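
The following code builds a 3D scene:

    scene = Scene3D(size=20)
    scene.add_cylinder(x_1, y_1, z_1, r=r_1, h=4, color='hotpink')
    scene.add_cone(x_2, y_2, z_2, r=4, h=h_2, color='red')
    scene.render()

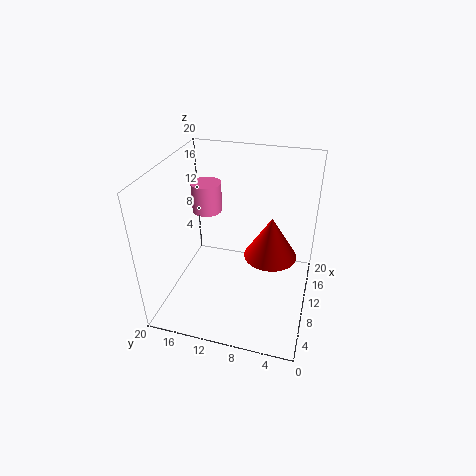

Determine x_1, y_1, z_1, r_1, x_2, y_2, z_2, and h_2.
x_1 = 10.5
y_1 = 14.5
z_1 = 13.5
r_1 = 2
x_2 = 14
y_2 = 6
z_2 = 5
h_2 = 6.5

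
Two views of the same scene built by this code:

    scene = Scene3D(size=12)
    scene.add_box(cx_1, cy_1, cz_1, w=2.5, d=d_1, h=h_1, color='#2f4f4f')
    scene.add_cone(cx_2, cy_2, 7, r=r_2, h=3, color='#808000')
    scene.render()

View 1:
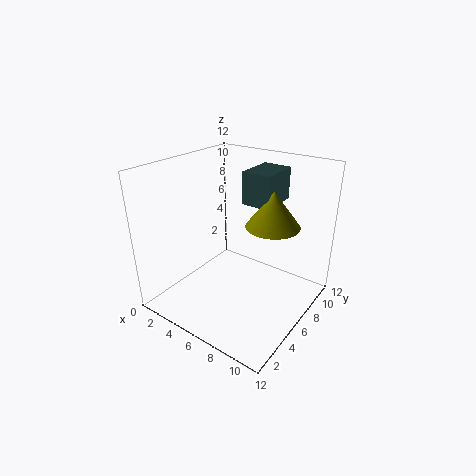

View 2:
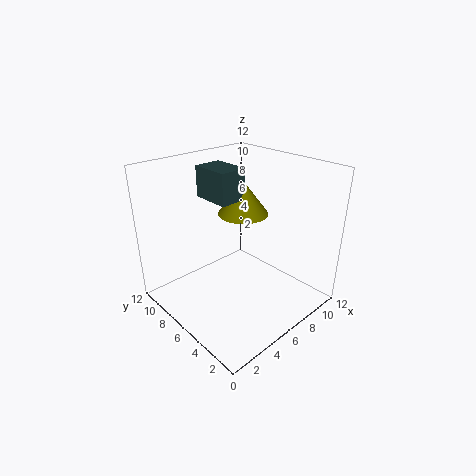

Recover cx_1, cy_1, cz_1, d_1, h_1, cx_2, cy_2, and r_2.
cx_1 = 5.5; cy_1 = 7.25; cz_1 = 8.5; d_1 = 3.5; h_1 = 2.75; cx_2 = 8.25; cy_2 = 7.75; r_2 = 2.25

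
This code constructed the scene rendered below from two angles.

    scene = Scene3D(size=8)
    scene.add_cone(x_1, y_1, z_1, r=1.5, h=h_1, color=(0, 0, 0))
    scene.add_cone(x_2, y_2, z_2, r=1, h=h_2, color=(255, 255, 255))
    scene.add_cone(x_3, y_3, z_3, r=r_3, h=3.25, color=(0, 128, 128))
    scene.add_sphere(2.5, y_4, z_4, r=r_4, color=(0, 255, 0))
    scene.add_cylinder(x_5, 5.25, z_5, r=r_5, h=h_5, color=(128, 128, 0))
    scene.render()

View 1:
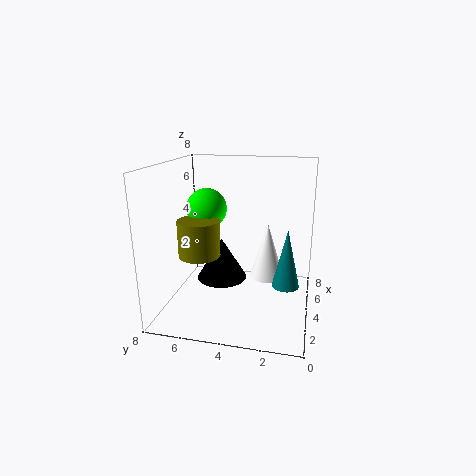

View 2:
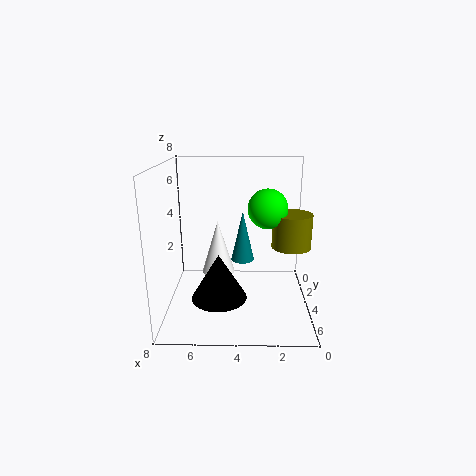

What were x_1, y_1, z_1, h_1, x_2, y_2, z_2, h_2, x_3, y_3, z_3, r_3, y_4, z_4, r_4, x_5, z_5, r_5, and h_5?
x_1 = 5, y_1 = 5.25, z_1 = 1, h_1 = 2.5, x_2 = 5.25, y_2 = 2.5, z_2 = 1.25, h_2 = 3.25, x_3 = 3.75, y_3 = 1.25, z_3 = 1.5, r_3 = 0.75, y_4 = 5.25, z_4 = 6, r_4 = 1, x_5 = 1.25, z_5 = 4, r_5 = 1, h_5 = 1.75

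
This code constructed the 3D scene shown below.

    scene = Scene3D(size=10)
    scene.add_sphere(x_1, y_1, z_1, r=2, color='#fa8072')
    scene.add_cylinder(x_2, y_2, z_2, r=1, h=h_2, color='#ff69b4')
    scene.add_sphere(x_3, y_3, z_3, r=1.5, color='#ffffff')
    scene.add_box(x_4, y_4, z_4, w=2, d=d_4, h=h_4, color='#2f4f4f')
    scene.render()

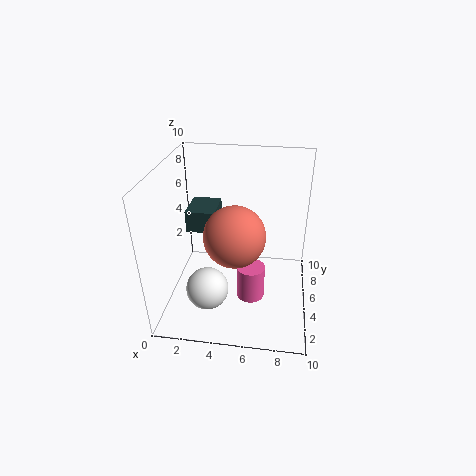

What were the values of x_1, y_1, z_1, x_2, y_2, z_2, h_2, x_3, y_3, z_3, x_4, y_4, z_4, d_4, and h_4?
x_1 = 5; y_1 = 3.5; z_1 = 6; x_2 = 6; y_2 = 4.5; z_2 = 0.5; h_2 = 2.5; x_3 = 3; y_3 = 3.5; z_3 = 1.5; x_4 = 1.5; y_4 = 4.5; z_4 = 5.5; d_4 = 2.5; h_4 = 1.5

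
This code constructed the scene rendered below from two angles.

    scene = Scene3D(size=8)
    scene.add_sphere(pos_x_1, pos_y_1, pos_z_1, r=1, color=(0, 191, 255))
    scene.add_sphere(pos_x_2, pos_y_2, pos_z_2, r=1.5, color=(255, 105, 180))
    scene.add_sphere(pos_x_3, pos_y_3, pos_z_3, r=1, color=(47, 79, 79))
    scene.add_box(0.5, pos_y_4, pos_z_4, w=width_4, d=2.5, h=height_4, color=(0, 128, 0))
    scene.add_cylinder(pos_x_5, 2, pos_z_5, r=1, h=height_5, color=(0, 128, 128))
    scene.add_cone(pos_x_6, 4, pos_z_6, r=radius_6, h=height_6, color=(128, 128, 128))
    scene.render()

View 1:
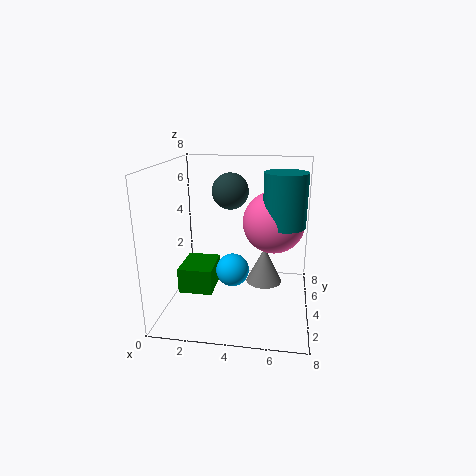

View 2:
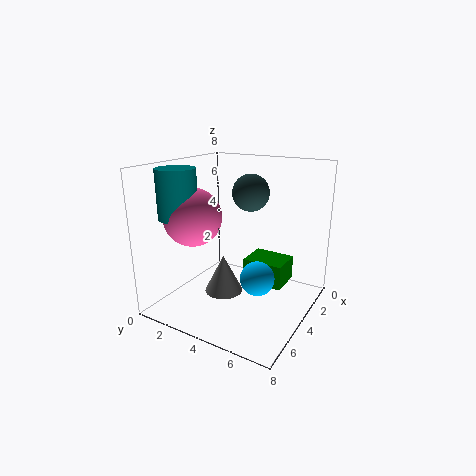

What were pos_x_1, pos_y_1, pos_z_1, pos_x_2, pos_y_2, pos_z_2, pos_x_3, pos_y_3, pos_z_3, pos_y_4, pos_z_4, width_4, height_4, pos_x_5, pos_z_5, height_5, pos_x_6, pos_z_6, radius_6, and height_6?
pos_x_1 = 3.5, pos_y_1 = 5, pos_z_1 = 1.5, pos_x_2 = 6, pos_y_2 = 2.5, pos_z_2 = 5.5, pos_x_3 = 3.5, pos_y_3 = 4.5, pos_z_3 = 6.5, pos_y_4 = 3.5, pos_z_4 = 0.5, width_4 = 2, height_4 = 1.5, pos_x_5 = 6.5, pos_z_5 = 5.5, height_5 = 2.5, pos_x_6 = 5.5, pos_z_6 = 1.5, radius_6 = 1, height_6 = 2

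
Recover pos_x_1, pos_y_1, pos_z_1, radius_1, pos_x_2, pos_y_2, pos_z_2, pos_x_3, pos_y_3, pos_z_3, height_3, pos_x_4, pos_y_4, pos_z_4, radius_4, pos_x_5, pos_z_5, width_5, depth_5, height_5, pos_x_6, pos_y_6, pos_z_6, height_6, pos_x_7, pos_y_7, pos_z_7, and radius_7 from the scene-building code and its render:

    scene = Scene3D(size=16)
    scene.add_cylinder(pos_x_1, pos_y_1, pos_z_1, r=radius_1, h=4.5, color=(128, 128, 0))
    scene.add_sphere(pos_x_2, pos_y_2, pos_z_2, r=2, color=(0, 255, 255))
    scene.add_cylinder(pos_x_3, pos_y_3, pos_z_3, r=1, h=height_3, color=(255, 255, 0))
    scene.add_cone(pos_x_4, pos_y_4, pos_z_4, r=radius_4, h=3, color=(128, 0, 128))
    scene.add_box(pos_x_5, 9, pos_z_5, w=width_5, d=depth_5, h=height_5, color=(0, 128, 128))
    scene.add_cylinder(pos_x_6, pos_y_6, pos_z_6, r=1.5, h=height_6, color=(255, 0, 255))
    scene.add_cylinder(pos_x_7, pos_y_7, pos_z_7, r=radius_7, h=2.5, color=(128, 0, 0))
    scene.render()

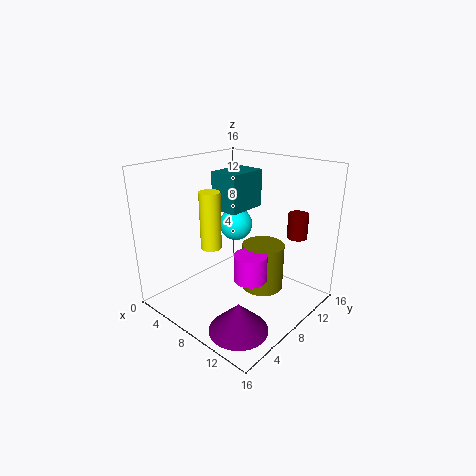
pos_x_1 = 13; pos_y_1 = 6; pos_z_1 = 5; radius_1 = 2; pos_x_2 = 5; pos_y_2 = 11; pos_z_2 = 8; pos_x_3 = 9; pos_y_3 = 3; pos_z_3 = 9; height_3 = 5.5; pos_x_4 = 12.5; pos_y_4 = 3; pos_z_4 = 1; radius_4 = 3; pos_x_5 = 3; pos_z_5 = 10; width_5 = 3.5; depth_5 = 5; height_5 = 4.5; pos_x_6 = 13.5; pos_y_6 = 3.5; pos_z_6 = 7; height_6 = 2.5; pos_x_7 = 14.5; pos_y_7 = 9.5; pos_z_7 = 9.5; radius_7 = 1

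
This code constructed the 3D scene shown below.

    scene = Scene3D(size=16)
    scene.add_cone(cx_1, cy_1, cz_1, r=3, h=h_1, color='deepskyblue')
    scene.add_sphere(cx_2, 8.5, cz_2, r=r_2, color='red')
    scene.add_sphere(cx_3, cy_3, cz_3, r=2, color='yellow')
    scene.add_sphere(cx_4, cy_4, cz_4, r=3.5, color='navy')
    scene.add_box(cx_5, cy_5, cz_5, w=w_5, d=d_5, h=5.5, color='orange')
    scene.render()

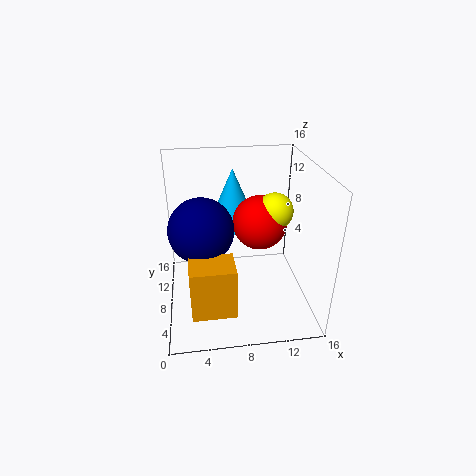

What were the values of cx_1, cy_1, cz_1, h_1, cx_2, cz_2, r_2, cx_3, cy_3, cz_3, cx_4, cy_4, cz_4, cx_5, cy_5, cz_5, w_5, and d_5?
cx_1 = 8
cy_1 = 12.5
cz_1 = 7.5
h_1 = 7
cx_2 = 10.5
cz_2 = 9.5
r_2 = 3
cx_3 = 12
cy_3 = 8
cz_3 = 11
cx_4 = 4
cy_4 = 7.5
cz_4 = 9.5
cx_5 = 2.5
cy_5 = 1.5
cz_5 = 2.5
w_5 = 4.5
d_5 = 3.5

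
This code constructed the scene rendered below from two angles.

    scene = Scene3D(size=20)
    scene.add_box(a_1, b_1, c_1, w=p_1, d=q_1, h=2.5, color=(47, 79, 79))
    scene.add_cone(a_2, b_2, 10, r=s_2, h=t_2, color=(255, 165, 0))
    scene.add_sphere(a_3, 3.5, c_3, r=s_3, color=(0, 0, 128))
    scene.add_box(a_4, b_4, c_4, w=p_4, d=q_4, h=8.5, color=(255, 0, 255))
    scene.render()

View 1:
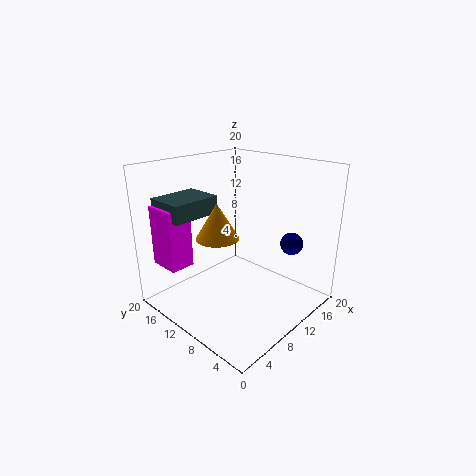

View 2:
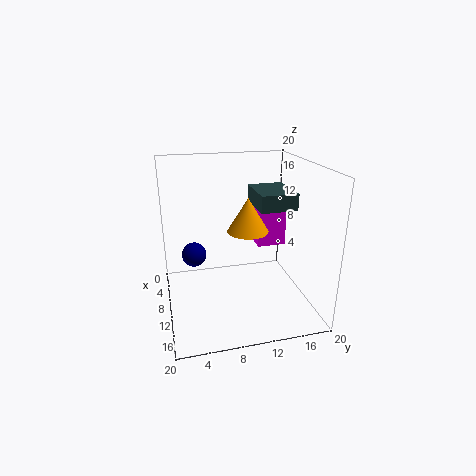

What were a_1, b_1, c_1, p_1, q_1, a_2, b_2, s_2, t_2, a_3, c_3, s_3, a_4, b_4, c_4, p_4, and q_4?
a_1 = 2.5
b_1 = 13.5
c_1 = 13
p_1 = 7
q_1 = 5.5
a_2 = 8
b_2 = 12
s_2 = 3
t_2 = 5
a_3 = 13.5
c_3 = 10
s_3 = 1.5
a_4 = 2
b_4 = 14.5
c_4 = 6
p_4 = 3.5
q_4 = 4.5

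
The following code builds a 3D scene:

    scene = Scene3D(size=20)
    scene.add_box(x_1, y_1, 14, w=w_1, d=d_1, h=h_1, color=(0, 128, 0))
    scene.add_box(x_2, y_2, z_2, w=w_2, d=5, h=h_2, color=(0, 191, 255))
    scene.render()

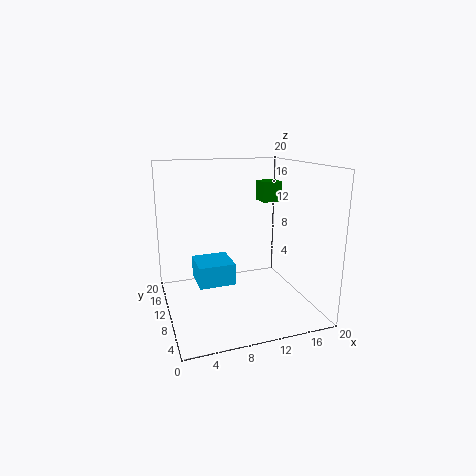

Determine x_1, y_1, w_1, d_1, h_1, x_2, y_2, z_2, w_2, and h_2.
x_1 = 15, y_1 = 13, w_1 = 3, d_1 = 3, h_1 = 3, x_2 = 4, y_2 = 8, z_2 = 4, w_2 = 5, h_2 = 3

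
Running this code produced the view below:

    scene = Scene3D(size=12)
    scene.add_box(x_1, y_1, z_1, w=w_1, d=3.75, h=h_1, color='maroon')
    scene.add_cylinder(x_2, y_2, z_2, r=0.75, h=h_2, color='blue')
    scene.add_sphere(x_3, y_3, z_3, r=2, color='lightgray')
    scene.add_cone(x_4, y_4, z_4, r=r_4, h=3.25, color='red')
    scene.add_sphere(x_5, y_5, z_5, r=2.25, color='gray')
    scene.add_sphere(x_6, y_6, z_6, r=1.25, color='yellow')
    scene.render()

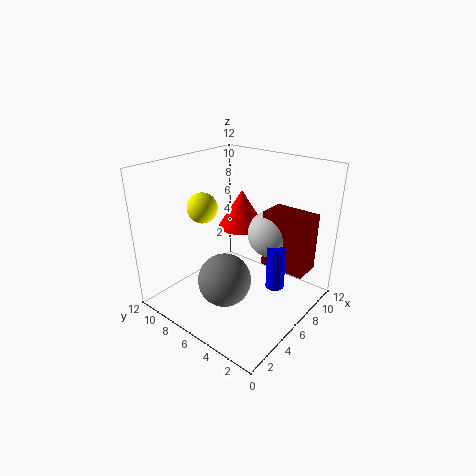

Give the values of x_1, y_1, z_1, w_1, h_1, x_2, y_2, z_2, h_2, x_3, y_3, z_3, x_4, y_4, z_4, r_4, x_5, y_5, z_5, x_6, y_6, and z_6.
x_1 = 7; y_1 = 0.5; z_1 = 3.75; w_1 = 2.25; h_1 = 4.75; x_2 = 6.5; y_2 = 2.5; z_2 = 2.5; h_2 = 3.5; x_3 = 8; y_3 = 4; z_3 = 6.25; x_4 = 7.75; y_4 = 7; z_4 = 6.25; r_4 = 2; x_5 = 4.5; y_5 = 6.25; z_5 = 2.5; x_6 = 4.5; y_6 = 8.5; z_6 = 8.5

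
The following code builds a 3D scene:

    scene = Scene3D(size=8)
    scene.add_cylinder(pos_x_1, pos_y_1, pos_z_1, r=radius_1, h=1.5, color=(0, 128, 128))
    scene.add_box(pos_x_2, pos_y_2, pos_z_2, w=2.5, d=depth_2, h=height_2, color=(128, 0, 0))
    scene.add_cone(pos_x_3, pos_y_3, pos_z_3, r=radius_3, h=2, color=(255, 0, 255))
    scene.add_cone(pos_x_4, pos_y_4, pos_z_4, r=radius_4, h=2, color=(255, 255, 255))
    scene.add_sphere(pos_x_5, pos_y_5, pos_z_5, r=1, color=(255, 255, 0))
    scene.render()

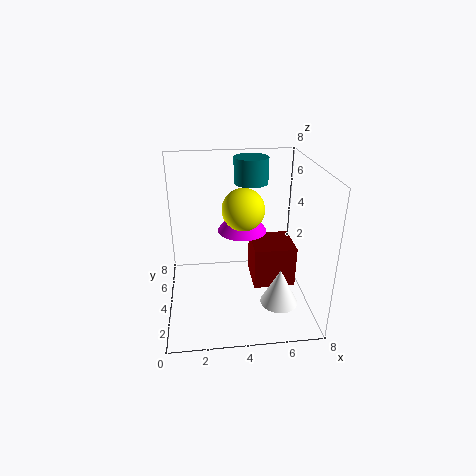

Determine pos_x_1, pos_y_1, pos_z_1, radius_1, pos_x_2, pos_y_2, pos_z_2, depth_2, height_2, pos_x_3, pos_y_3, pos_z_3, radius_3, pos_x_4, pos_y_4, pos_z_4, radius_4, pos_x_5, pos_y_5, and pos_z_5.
pos_x_1 = 5, pos_y_1 = 6, pos_z_1 = 6.5, radius_1 = 1, pos_x_2 = 5, pos_y_2 = 4, pos_z_2 = 0.5, depth_2 = 2.5, height_2 = 2.5, pos_x_3 = 4.5, pos_y_3 = 6, pos_z_3 = 3.5, radius_3 = 1.5, pos_x_4 = 6, pos_y_4 = 2, pos_z_4 = 1, radius_4 = 1, pos_x_5 = 4, pos_y_5 = 2, pos_z_5 = 6.5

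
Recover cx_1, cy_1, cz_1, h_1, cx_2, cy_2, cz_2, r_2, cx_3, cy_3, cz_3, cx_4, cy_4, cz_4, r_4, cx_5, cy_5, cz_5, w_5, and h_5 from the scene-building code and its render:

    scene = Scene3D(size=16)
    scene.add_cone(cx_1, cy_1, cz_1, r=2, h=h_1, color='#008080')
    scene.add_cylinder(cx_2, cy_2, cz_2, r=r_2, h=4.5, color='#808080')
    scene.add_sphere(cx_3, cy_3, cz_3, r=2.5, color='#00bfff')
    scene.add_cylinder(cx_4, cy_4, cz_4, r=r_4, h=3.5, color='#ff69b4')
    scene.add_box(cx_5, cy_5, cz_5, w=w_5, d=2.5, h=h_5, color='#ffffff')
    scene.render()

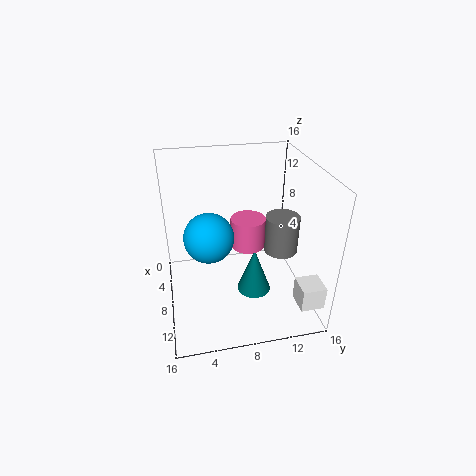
cx_1 = 8; cy_1 = 10; cz_1 = 0.5; h_1 = 5.5; cx_2 = 7; cy_2 = 13.5; cz_2 = 5; r_2 = 2; cx_3 = 10.5; cy_3 = 4.5; cz_3 = 10; cx_4 = 6.5; cy_4 = 9.5; cz_4 = 6; r_4 = 2; cx_5 = 13; cy_5 = 13; cz_5 = 3; w_5 = 2.5; h_5 = 2.5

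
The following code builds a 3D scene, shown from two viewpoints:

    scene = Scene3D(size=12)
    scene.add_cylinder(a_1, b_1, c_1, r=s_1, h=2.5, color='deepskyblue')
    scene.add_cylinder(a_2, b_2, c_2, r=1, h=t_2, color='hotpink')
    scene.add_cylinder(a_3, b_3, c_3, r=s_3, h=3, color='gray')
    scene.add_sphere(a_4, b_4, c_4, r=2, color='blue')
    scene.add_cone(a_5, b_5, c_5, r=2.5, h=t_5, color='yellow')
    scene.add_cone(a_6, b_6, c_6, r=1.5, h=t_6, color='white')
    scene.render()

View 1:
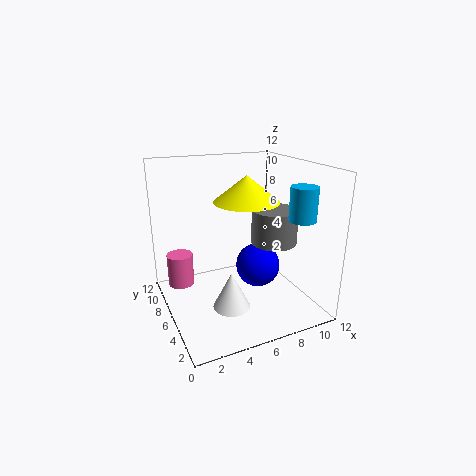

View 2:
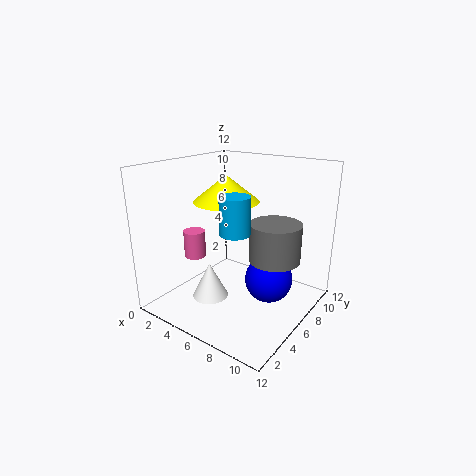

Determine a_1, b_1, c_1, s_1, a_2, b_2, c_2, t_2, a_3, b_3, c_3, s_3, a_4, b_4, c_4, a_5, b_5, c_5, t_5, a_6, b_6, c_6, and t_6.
a_1 = 9; b_1 = 1.5; c_1 = 8.5; s_1 = 1; a_2 = 1; b_2 = 6; c_2 = 3; t_2 = 2.5; a_3 = 9.5; b_3 = 6; c_3 = 5; s_3 = 2; a_4 = 8.5; b_4 = 7; c_4 = 2.5; a_5 = 6; b_5 = 4.5; c_5 = 9.5; t_5 = 2; a_6 = 4.5; b_6 = 4; c_6 = 1; t_6 = 3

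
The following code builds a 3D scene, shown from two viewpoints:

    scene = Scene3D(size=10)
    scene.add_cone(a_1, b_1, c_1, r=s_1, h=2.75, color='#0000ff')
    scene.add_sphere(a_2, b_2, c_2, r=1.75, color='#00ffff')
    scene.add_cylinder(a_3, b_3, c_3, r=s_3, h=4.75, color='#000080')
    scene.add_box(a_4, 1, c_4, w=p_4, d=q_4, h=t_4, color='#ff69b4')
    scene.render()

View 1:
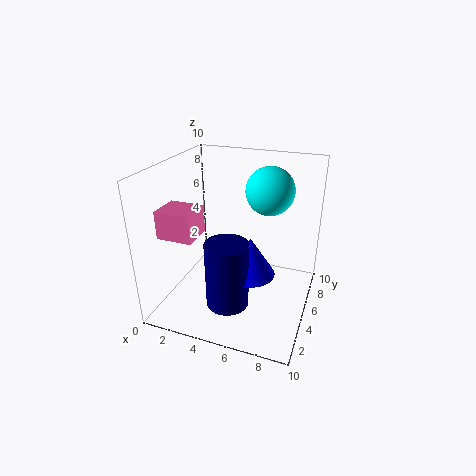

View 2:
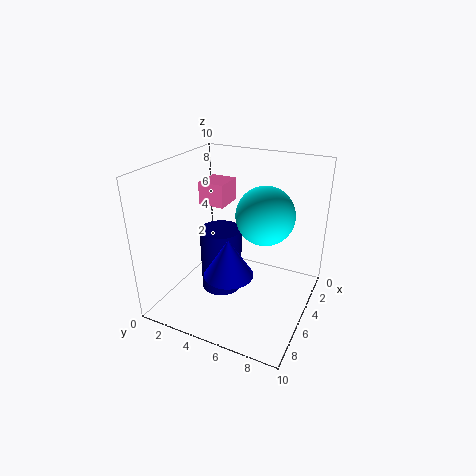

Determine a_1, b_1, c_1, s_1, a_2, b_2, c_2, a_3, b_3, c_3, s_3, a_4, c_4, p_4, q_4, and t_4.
a_1 = 6
b_1 = 4.75
c_1 = 2.5
s_1 = 1.75
a_2 = 6.5
b_2 = 7.5
c_2 = 7.75
a_3 = 4.75
b_3 = 3.5
c_3 = 0.5
s_3 = 1.5
a_4 = 1.25
c_4 = 6.25
p_4 = 2.25
q_4 = 2
t_4 = 1.75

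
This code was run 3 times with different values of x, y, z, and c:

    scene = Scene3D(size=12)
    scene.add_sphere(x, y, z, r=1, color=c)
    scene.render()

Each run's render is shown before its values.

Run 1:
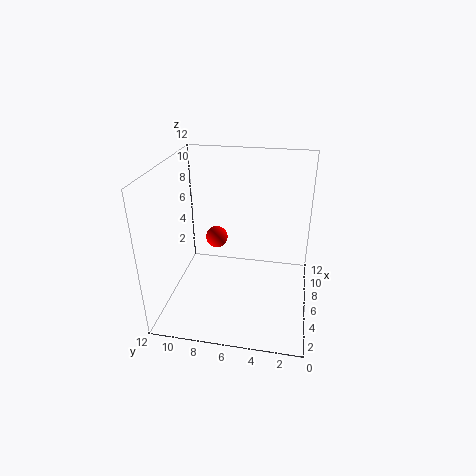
x = 8.5
y = 8.5
z = 4.5
c = 'red'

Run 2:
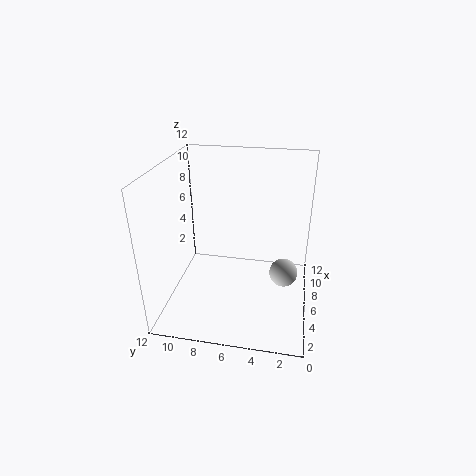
x = 2.5
y = 2
z = 5.5
c = 'lightgray'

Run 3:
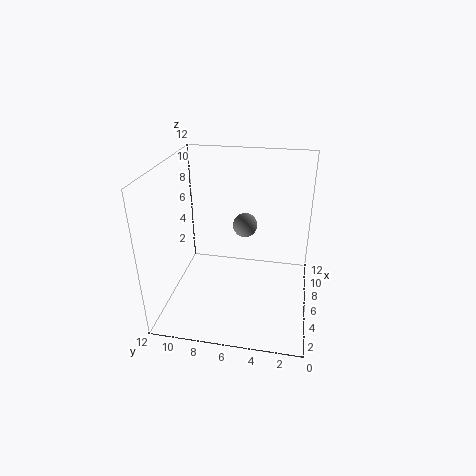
x = 6.5
y = 5.5
z = 7
c = 'gray'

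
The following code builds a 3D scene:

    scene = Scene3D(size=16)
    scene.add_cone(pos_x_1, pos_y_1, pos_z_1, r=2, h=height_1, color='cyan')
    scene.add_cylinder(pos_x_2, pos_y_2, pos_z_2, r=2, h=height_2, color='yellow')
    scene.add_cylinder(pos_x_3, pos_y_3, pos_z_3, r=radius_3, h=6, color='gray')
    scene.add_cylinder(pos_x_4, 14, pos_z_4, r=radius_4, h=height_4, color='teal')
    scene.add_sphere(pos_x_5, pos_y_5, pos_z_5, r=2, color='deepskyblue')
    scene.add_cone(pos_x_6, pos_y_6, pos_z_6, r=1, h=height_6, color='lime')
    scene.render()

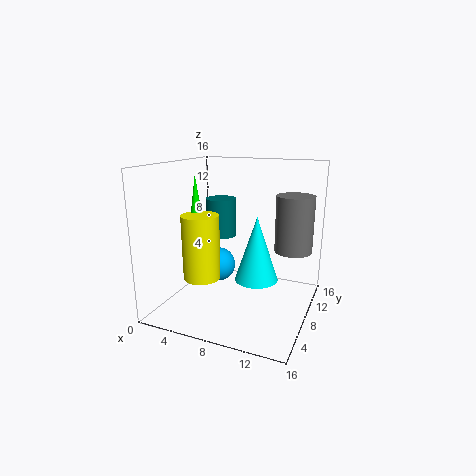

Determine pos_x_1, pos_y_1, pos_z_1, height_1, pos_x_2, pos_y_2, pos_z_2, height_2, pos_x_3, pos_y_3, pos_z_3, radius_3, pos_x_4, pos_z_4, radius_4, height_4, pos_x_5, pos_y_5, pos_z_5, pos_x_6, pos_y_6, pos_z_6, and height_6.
pos_x_1 = 12
pos_y_1 = 3
pos_z_1 = 6
height_1 = 6
pos_x_2 = 5
pos_y_2 = 5
pos_z_2 = 4
height_2 = 7
pos_x_3 = 14
pos_y_3 = 9
pos_z_3 = 7
radius_3 = 2
pos_x_4 = 3
pos_z_4 = 6
radius_4 = 2
height_4 = 5
pos_x_5 = 5
pos_y_5 = 9
pos_z_5 = 4
pos_x_6 = 4
pos_y_6 = 6
pos_z_6 = 8
height_6 = 7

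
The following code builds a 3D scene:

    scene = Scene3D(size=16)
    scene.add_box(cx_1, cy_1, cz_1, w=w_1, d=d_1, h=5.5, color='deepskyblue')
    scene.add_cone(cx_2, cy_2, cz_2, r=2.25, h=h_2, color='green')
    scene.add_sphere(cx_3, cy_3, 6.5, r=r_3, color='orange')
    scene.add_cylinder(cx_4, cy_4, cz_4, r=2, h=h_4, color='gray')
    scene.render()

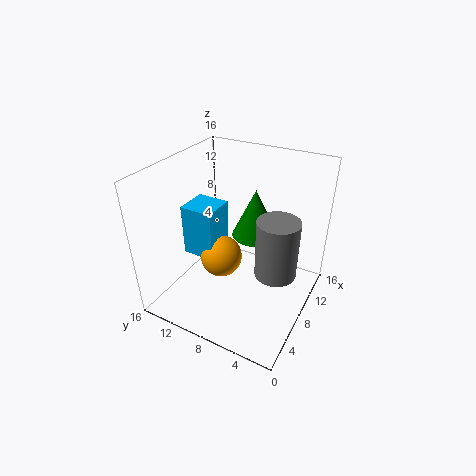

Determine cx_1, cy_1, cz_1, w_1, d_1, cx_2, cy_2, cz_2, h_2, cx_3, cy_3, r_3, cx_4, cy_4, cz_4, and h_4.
cx_1 = 4.5; cy_1 = 9.25; cz_1 = 6.75; w_1 = 3.5; d_1 = 3.5; cx_2 = 6.5; cy_2 = 5.25; cz_2 = 10.25; h_2 = 4.75; cx_3 = 6; cy_3 = 9; r_3 = 2.25; cx_4 = 5; cy_4 = 2.25; cz_4 = 7.5; h_4 = 5.75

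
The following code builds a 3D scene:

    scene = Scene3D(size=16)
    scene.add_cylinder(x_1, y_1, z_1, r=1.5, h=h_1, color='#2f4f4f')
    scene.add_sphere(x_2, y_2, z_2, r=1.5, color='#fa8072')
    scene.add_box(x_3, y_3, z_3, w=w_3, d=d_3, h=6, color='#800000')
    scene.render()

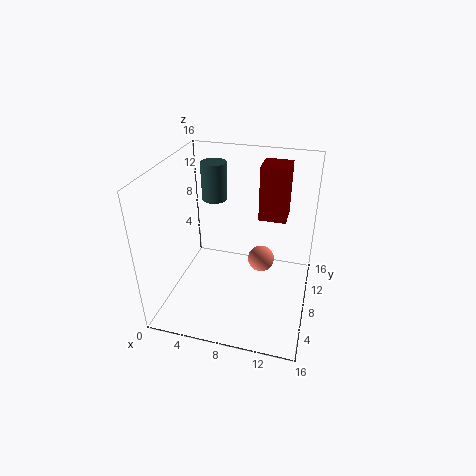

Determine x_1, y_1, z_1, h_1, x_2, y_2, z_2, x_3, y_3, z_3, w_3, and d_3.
x_1 = 4
y_1 = 12
z_1 = 10.5
h_1 = 4.5
x_2 = 10.5
y_2 = 9
z_2 = 5
x_3 = 10
y_3 = 9
z_3 = 10
w_3 = 3
d_3 = 3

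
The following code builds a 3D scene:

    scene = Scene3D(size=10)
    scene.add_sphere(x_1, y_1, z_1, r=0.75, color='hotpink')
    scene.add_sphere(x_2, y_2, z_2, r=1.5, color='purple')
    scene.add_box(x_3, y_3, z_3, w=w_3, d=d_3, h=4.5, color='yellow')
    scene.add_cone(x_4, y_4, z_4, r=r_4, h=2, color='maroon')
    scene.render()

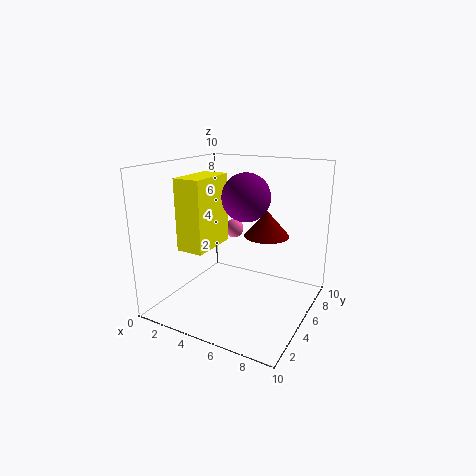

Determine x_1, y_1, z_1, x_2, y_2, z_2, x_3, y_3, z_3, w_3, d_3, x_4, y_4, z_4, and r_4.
x_1 = 3; y_1 = 8; z_1 = 4.5; x_2 = 6.25; y_2 = 3.75; z_2 = 8.25; x_3 = 2.75; y_3 = 1.25; z_3 = 5; w_3 = 1.75; d_3 = 3.25; x_4 = 5.75; y_4 = 8.25; z_4 = 4.25; r_4 = 1.75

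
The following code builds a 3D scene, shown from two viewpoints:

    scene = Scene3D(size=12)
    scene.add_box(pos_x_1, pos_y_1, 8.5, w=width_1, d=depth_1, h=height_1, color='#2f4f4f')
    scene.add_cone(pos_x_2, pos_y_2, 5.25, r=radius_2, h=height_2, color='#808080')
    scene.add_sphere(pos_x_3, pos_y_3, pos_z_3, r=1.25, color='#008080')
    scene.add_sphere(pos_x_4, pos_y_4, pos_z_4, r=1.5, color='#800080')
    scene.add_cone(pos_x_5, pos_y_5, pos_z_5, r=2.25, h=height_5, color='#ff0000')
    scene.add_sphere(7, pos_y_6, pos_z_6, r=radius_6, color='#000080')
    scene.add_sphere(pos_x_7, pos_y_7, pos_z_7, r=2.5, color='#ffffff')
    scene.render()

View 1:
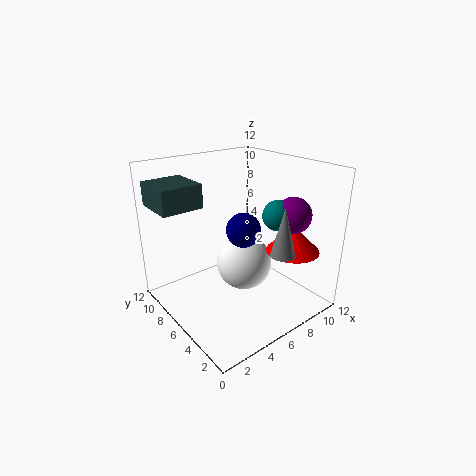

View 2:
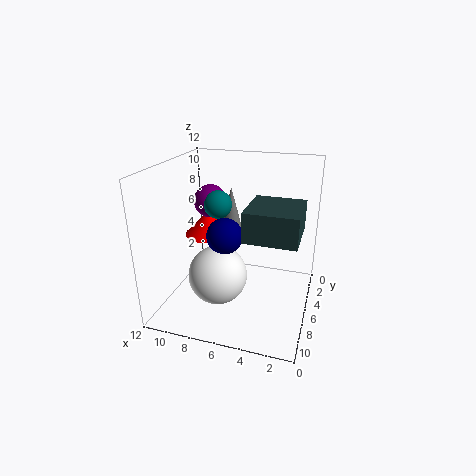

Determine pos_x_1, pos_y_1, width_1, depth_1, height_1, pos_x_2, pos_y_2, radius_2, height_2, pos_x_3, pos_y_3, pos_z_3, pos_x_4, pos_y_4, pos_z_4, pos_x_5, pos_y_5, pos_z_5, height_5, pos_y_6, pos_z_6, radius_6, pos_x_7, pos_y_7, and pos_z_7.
pos_x_1 = 0.5
pos_y_1 = 8
width_1 = 3.5
depth_1 = 3.75
height_1 = 2
pos_x_2 = 7.75
pos_y_2 = 2.5
radius_2 = 1
height_2 = 4
pos_x_3 = 8.5
pos_y_3 = 4
pos_z_3 = 8
pos_x_4 = 9.5
pos_y_4 = 3.25
pos_z_4 = 8
pos_x_5 = 9.75
pos_y_5 = 3.25
pos_z_5 = 4.75
height_5 = 2.25
pos_y_6 = 6.5
pos_z_6 = 6.25
radius_6 = 1.5
pos_x_7 = 7.5
pos_y_7 = 7
pos_z_7 = 2.75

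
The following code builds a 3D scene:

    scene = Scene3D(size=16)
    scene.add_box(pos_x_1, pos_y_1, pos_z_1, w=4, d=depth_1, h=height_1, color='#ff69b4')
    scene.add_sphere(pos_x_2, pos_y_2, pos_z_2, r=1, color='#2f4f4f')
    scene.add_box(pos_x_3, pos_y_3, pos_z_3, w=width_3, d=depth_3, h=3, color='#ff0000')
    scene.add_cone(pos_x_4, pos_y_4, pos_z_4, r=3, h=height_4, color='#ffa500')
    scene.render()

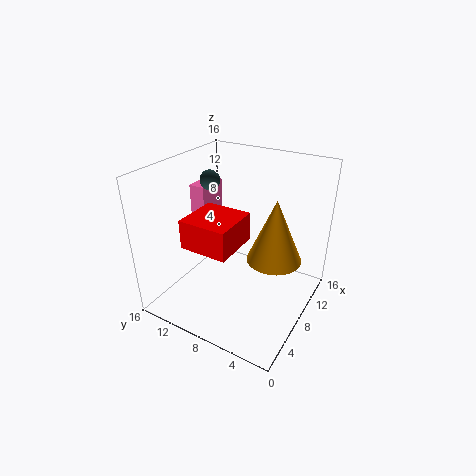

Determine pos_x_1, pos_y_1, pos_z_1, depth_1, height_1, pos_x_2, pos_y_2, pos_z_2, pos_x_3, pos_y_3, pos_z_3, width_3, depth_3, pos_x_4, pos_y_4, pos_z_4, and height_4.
pos_x_1 = 10; pos_y_1 = 14; pos_z_1 = 6; depth_1 = 2; height_1 = 6; pos_x_2 = 6; pos_y_2 = 10; pos_z_2 = 15; pos_x_3 = 2; pos_y_3 = 6; pos_z_3 = 9; width_3 = 5; depth_3 = 5; pos_x_4 = 9; pos_y_4 = 4; pos_z_4 = 6; height_4 = 7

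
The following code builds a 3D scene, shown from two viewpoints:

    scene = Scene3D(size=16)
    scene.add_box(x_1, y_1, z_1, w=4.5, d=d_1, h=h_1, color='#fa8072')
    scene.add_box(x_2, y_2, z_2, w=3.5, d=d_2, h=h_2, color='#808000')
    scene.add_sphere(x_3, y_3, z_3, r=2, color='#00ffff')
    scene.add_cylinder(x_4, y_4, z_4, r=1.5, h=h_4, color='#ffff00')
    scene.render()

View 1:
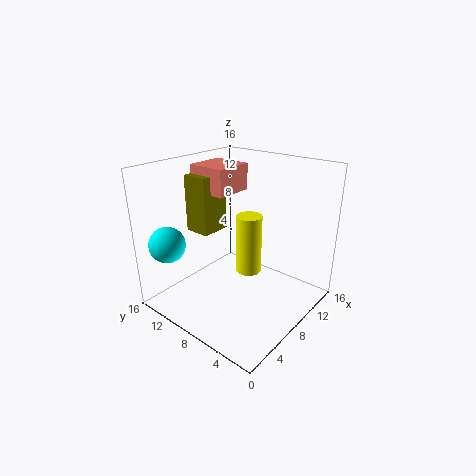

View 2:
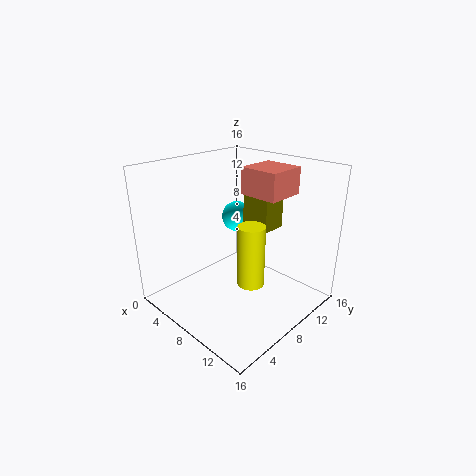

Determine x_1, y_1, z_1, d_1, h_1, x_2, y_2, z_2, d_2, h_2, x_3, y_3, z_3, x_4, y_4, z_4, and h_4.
x_1 = 7, y_1 = 9.5, z_1 = 12.5, d_1 = 4.5, h_1 = 3, x_2 = 6, y_2 = 11, z_2 = 8, d_2 = 3, h_2 = 6.5, x_3 = 2.5, y_3 = 13.5, z_3 = 7.5, x_4 = 10, y_4 = 8, z_4 = 3, h_4 = 7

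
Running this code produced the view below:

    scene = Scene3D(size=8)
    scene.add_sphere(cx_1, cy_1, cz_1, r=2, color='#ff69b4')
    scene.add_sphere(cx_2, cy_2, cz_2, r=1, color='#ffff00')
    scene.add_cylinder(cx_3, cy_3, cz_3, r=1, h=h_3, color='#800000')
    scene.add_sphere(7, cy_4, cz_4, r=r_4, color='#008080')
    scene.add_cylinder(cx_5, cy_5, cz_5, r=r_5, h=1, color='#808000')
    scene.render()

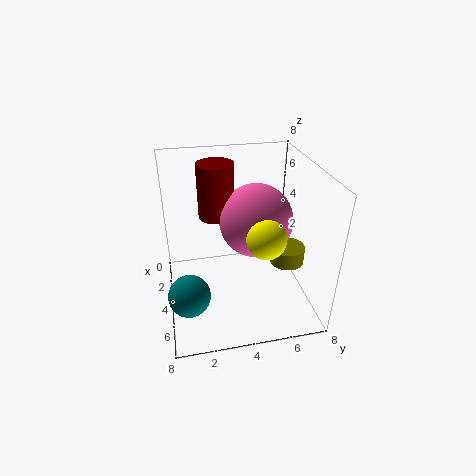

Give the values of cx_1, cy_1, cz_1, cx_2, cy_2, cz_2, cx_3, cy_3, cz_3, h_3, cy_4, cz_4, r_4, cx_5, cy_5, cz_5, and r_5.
cx_1 = 4; cy_1 = 5; cz_1 = 5; cx_2 = 6; cy_2 = 5; cz_2 = 5; cx_3 = 3; cy_3 = 3; cz_3 = 5; h_3 = 3; cy_4 = 1; cz_4 = 3; r_4 = 1; cx_5 = 4; cy_5 = 7; cz_5 = 2; r_5 = 1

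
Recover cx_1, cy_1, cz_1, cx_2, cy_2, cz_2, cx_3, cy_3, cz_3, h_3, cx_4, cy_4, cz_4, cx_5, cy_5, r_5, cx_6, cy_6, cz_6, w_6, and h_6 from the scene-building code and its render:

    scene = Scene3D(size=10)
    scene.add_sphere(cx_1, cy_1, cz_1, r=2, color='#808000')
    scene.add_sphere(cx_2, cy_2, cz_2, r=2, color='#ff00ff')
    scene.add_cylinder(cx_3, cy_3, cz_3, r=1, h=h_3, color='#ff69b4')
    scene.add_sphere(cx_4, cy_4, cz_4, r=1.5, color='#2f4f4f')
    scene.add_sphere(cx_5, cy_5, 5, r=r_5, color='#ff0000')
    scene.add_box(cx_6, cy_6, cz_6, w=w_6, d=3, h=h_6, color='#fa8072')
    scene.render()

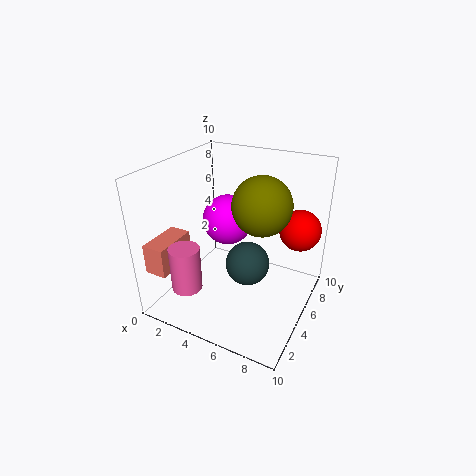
cx_1 = 6.5; cy_1 = 5.5; cz_1 = 7.5; cx_2 = 2.5; cy_2 = 8; cz_2 = 4.5; cx_3 = 3; cy_3 = 1.5; cz_3 = 2.5; h_3 = 3; cx_4 = 6; cy_4 = 4.5; cz_4 = 3.5; cx_5 = 8.5; cy_5 = 8; r_5 = 1.5; cx_6 = 0.5; cy_6 = 0.5; cz_6 = 3.5; w_6 = 1.5; h_6 = 2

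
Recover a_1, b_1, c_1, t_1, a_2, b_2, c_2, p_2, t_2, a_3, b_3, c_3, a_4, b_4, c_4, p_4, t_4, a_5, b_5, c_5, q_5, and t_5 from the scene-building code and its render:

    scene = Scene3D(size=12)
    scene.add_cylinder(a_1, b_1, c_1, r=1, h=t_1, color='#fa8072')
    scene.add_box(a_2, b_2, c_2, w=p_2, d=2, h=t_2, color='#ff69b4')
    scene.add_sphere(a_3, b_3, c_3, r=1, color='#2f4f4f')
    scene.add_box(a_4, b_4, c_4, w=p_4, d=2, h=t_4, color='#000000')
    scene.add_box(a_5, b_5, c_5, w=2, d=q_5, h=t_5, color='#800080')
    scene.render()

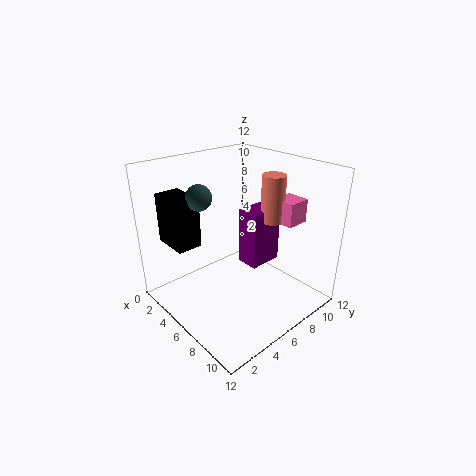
a_1 = 7; b_1 = 9; c_1 = 7; t_1 = 4; a_2 = 7; b_2 = 9; c_2 = 7; p_2 = 2; t_2 = 2; a_3 = 5; b_3 = 3; c_3 = 10; a_4 = 2; b_4 = 1; c_4 = 6; p_4 = 3; t_4 = 4; a_5 = 5; b_5 = 7; c_5 = 3; q_5 = 3; t_5 = 5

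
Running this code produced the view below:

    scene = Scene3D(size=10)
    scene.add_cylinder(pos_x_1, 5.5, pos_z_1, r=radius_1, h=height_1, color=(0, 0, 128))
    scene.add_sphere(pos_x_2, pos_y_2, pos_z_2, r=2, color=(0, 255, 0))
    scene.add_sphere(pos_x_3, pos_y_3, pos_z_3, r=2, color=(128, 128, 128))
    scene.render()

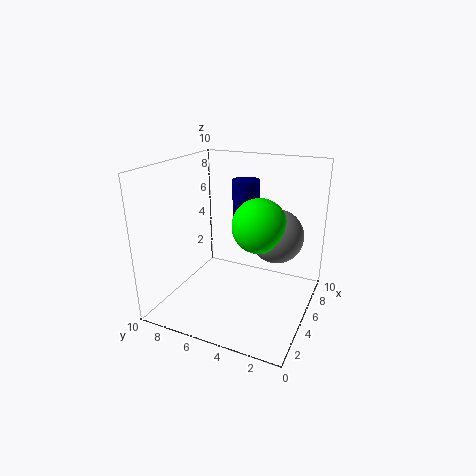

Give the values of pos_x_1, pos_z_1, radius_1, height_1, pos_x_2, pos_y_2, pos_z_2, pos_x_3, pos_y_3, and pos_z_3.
pos_x_1 = 7.5; pos_z_1 = 5; radius_1 = 1; height_1 = 3.5; pos_x_2 = 6.5; pos_y_2 = 4; pos_z_2 = 5.5; pos_x_3 = 7.5; pos_y_3 = 3; pos_z_3 = 4.5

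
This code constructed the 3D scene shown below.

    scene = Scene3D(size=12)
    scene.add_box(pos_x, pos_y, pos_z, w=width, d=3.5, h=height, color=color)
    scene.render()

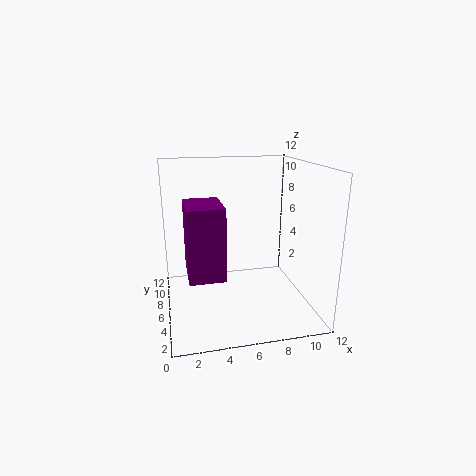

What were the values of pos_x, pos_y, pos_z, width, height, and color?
pos_x = 1.5
pos_y = 0.5
pos_z = 5
width = 2.5
height = 5
color = 'purple'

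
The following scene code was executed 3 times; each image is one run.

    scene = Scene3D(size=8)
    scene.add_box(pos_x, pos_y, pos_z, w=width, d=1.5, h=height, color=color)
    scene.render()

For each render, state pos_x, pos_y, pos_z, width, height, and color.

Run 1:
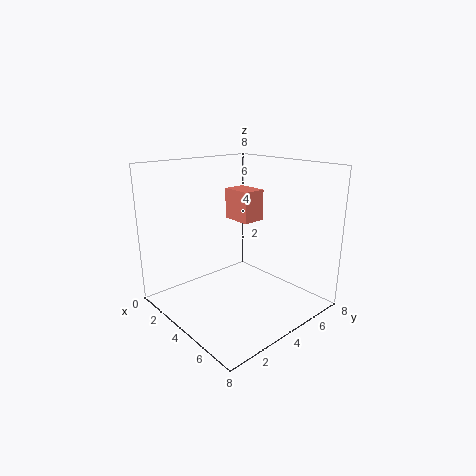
pos_x = 0.5, pos_y = 6, pos_z = 4, width = 2, height = 2, color = 'salmon'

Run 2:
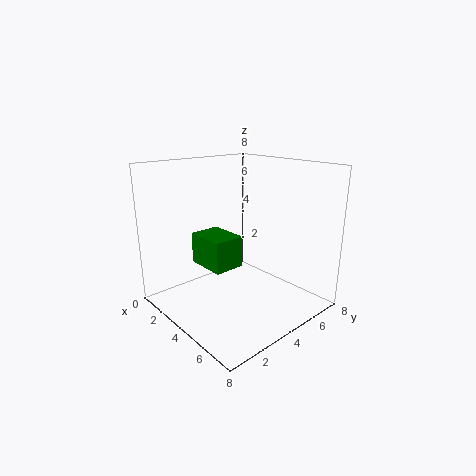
pos_x = 4, pos_y = 1, pos_z = 3.5, width = 2, height = 1.5, color = 'green'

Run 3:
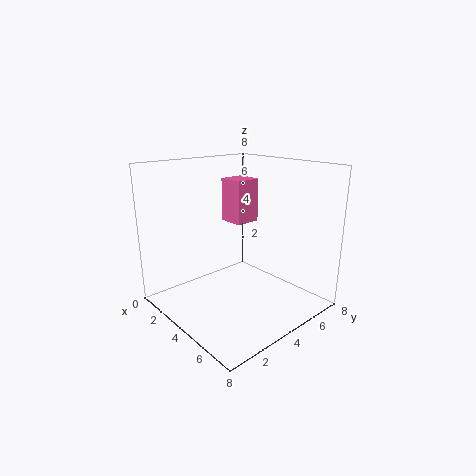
pos_x = 2, pos_y = 4.5, pos_z = 4.5, width = 1.5, height = 2.5, color = 'hotpink'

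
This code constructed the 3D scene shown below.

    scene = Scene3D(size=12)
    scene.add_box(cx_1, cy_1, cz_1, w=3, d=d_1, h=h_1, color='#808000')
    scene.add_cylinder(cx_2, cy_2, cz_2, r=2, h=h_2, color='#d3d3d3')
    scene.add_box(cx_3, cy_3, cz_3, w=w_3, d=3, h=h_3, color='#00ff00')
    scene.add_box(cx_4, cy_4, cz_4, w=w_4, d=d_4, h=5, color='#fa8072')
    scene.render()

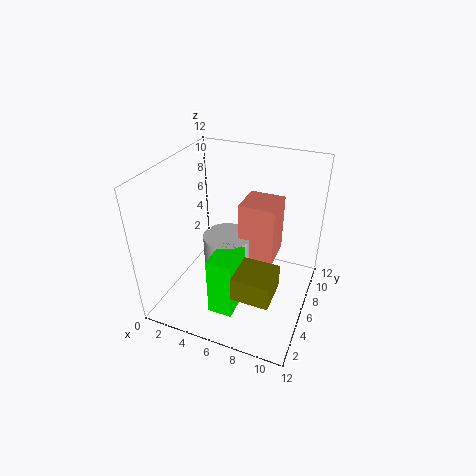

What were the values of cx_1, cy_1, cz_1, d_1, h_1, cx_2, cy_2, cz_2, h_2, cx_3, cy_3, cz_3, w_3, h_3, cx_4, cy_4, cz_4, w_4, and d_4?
cx_1 = 7; cy_1 = 2; cz_1 = 3; d_1 = 3; h_1 = 2; cx_2 = 5; cy_2 = 6; cz_2 = 3; h_2 = 3; cx_3 = 5; cy_3 = 2; cz_3 = 1; w_3 = 2; h_3 = 5; cx_4 = 6; cy_4 = 6; cz_4 = 4; w_4 = 3; d_4 = 3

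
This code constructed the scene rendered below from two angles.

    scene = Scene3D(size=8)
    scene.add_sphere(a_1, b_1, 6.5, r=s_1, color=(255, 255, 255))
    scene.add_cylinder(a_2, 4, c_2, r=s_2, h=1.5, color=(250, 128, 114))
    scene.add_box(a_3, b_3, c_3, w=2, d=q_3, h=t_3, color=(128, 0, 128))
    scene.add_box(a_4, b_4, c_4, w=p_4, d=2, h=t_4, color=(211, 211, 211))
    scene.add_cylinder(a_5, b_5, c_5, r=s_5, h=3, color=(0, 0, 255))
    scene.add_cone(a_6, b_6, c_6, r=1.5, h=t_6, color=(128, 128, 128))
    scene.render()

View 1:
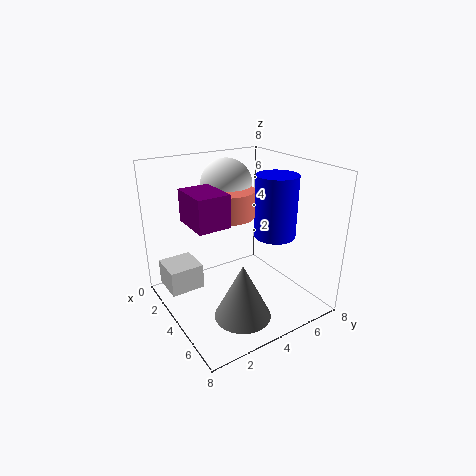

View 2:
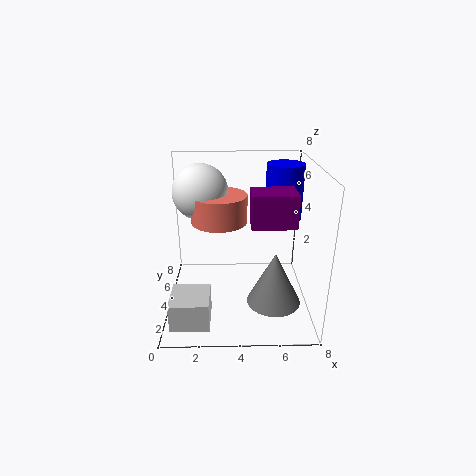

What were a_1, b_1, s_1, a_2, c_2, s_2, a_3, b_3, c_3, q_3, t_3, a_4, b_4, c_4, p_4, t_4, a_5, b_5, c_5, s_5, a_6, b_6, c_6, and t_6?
a_1 = 2, b_1 = 4.5, s_1 = 1.5, a_2 = 3, c_2 = 5, s_2 = 1.5, a_3 = 4.5, b_3 = 0.5, c_3 = 6, q_3 = 1.5, t_3 = 1.5, a_4 = 0.5, b_4 = 0.5, c_4 = 0.5, p_4 = 2, t_4 = 1.5, a_5 = 6.5, b_5 = 4.5, c_5 = 5, s_5 = 1, a_6 = 6, b_6 = 3, c_6 = 0.5, t_6 = 3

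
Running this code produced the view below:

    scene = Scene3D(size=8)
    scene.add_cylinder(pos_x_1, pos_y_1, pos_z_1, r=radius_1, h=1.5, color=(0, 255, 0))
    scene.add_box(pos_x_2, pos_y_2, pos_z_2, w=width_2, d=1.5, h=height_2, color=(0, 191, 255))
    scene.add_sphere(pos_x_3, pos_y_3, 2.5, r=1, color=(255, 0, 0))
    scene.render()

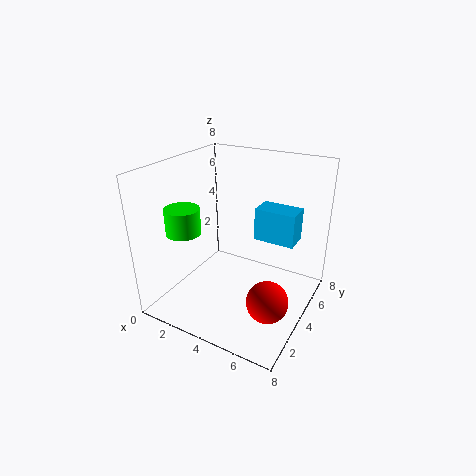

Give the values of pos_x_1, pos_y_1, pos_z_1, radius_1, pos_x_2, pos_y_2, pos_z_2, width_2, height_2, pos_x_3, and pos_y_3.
pos_x_1 = 1
pos_y_1 = 3
pos_z_1 = 4
radius_1 = 1
pos_x_2 = 4
pos_y_2 = 6
pos_z_2 = 3
width_2 = 2.5
height_2 = 2
pos_x_3 = 7
pos_y_3 = 1.5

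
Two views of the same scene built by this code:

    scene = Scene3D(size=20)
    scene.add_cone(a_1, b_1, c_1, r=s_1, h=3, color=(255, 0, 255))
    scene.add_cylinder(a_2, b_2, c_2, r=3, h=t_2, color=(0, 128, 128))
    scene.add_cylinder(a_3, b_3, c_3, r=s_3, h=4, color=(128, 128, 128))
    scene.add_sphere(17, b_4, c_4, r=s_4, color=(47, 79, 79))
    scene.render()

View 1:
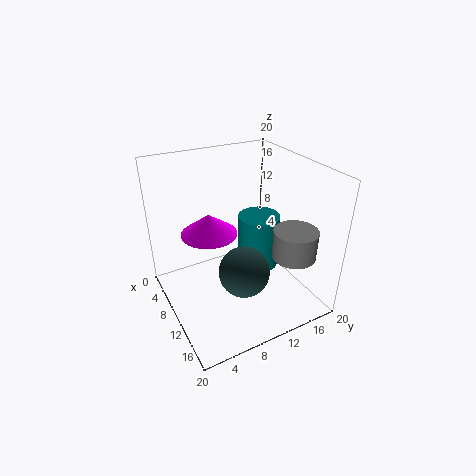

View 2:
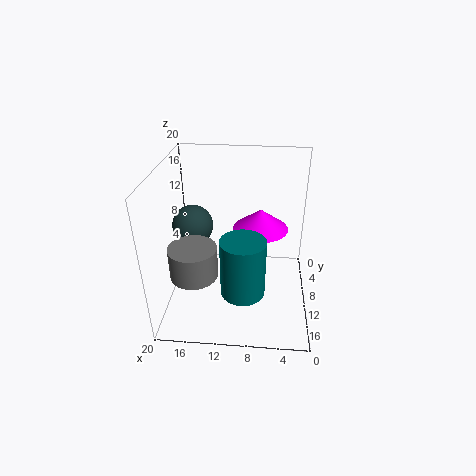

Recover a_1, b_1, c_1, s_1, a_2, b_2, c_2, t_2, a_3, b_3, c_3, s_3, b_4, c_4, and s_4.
a_1 = 7; b_1 = 7; c_1 = 10; s_1 = 4; a_2 = 9; b_2 = 14; c_2 = 4; t_2 = 8; a_3 = 15; b_3 = 16; c_3 = 8; s_3 = 3; b_4 = 7; c_4 = 10; s_4 = 3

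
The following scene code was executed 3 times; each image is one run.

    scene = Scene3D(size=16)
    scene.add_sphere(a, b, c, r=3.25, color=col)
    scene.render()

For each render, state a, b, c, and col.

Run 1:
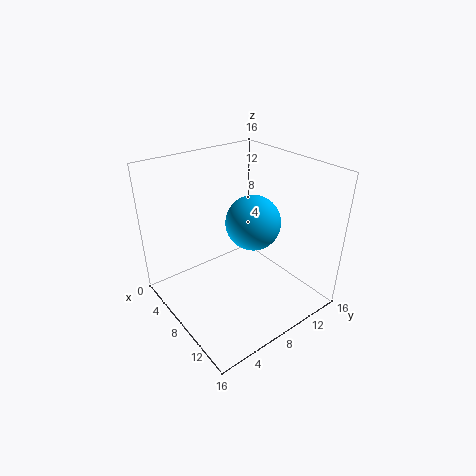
a = 7; b = 11; c = 8.5; col = 'deepskyblue'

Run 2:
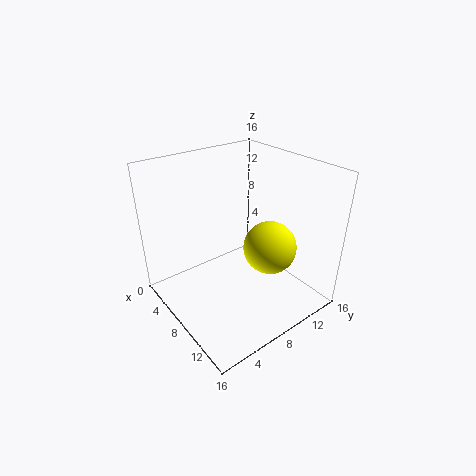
a = 8.25; b = 12.75; c = 5; col = 'yellow'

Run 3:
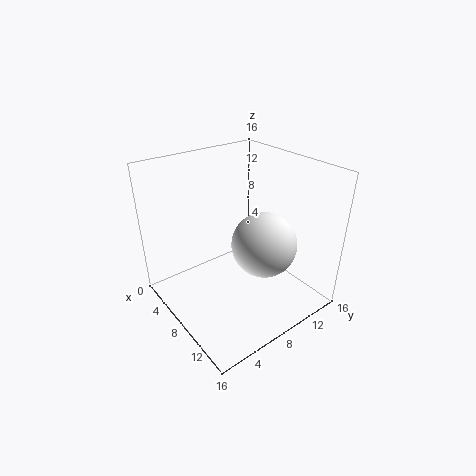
a = 12.25; b = 8; c = 9.25; col = 'white'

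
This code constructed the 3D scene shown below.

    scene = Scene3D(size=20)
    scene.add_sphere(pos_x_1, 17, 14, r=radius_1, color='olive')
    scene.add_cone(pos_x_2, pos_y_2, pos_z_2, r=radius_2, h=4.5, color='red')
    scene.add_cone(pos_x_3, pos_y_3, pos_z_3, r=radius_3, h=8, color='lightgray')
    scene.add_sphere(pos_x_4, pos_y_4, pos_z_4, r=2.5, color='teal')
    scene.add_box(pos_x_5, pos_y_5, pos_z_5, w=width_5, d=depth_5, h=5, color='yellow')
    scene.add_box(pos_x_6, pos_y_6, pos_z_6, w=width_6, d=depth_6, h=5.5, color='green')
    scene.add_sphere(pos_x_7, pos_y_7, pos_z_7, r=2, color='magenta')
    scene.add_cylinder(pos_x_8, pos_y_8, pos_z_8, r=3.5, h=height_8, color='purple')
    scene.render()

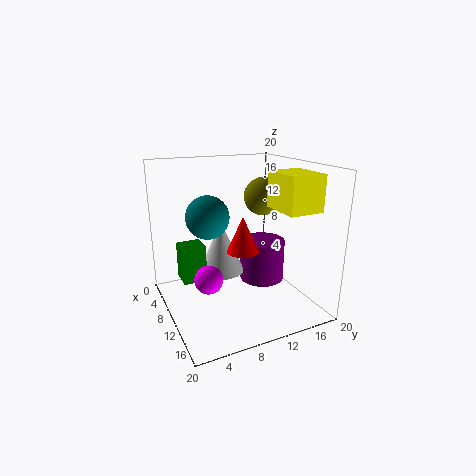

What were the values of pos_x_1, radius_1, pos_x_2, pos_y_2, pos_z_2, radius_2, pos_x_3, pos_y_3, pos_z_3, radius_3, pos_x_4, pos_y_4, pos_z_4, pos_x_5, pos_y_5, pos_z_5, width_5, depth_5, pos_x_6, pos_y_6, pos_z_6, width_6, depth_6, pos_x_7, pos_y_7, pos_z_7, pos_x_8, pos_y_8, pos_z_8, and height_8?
pos_x_1 = 4.5
radius_1 = 3
pos_x_2 = 14.5
pos_y_2 = 8.5
pos_z_2 = 10
radius_2 = 2
pos_x_3 = 5
pos_y_3 = 9.5
pos_z_3 = 3
radius_3 = 3.5
pos_x_4 = 14.5
pos_y_4 = 4
pos_z_4 = 15
pos_x_5 = 10
pos_y_5 = 14.5
pos_z_5 = 14
width_5 = 6
depth_5 = 5
pos_x_6 = 3
pos_y_6 = 3
pos_z_6 = 2.5
width_6 = 3.5
depth_6 = 3.5
pos_x_7 = 10
pos_y_7 = 5.5
pos_z_7 = 4.5
pos_x_8 = 6.5
pos_y_8 = 16
pos_z_8 = 1
height_8 = 6.5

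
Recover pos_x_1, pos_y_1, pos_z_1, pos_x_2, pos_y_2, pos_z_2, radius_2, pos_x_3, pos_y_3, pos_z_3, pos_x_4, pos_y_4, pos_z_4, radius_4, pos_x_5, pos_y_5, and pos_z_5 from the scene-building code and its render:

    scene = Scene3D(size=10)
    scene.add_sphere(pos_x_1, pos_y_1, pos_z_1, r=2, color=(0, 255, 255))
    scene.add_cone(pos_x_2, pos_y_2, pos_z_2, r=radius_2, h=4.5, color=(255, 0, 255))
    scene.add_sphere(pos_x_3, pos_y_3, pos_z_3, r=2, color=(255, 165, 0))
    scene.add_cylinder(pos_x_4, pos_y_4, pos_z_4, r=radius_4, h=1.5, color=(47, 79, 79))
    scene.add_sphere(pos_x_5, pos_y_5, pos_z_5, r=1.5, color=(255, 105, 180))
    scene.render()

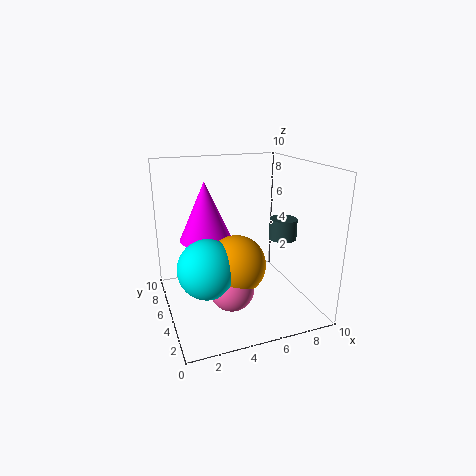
pos_x_1 = 2.5; pos_y_1 = 4; pos_z_1 = 3.5; pos_x_2 = 3.5; pos_y_2 = 8; pos_z_2 = 4; radius_2 = 2; pos_x_3 = 4.5; pos_y_3 = 4; pos_z_3 = 3.5; pos_x_4 = 8.5; pos_y_4 = 5; pos_z_4 = 4.5; radius_4 = 1; pos_x_5 = 4; pos_y_5 = 3.5; pos_z_5 = 2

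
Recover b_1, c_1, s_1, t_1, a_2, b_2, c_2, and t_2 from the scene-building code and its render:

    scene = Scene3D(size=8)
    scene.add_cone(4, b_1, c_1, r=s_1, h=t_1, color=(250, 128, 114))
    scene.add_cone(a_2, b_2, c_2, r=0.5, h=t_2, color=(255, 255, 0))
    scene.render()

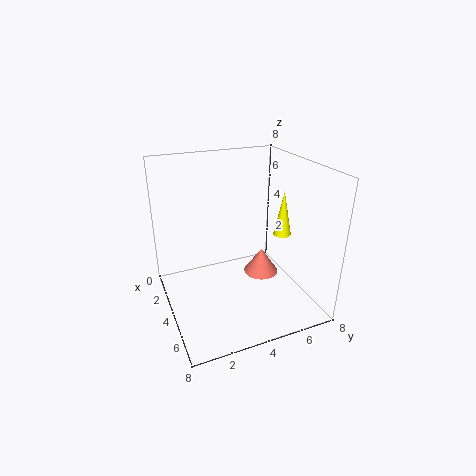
b_1 = 5.5; c_1 = 1.5; s_1 = 1; t_1 = 1.5; a_2 = 4.5; b_2 = 6.5; c_2 = 4; t_2 = 2.5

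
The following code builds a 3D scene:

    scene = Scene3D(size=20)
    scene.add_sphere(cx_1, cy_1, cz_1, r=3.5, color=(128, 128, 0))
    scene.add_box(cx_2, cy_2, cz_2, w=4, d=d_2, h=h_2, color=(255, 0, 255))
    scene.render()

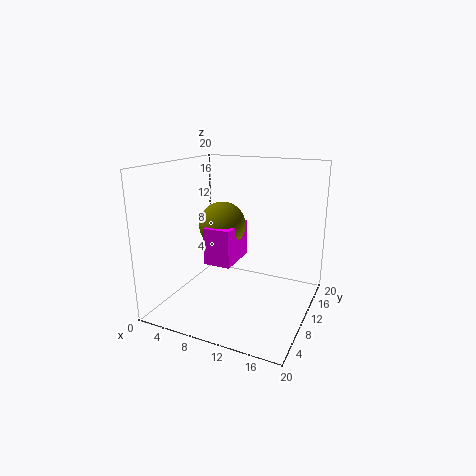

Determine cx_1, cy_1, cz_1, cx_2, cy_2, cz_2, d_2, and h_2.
cx_1 = 6
cy_1 = 13
cz_1 = 10.5
cx_2 = 5
cy_2 = 9
cz_2 = 5.5
d_2 = 6.5
h_2 = 5.5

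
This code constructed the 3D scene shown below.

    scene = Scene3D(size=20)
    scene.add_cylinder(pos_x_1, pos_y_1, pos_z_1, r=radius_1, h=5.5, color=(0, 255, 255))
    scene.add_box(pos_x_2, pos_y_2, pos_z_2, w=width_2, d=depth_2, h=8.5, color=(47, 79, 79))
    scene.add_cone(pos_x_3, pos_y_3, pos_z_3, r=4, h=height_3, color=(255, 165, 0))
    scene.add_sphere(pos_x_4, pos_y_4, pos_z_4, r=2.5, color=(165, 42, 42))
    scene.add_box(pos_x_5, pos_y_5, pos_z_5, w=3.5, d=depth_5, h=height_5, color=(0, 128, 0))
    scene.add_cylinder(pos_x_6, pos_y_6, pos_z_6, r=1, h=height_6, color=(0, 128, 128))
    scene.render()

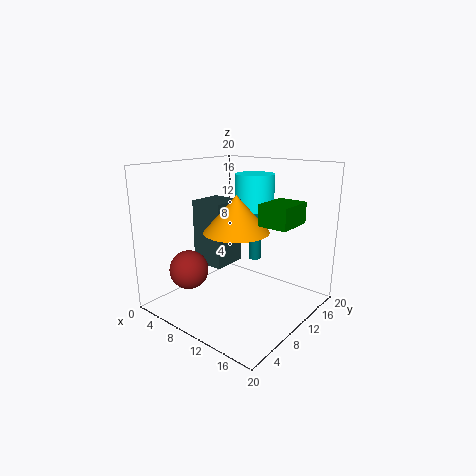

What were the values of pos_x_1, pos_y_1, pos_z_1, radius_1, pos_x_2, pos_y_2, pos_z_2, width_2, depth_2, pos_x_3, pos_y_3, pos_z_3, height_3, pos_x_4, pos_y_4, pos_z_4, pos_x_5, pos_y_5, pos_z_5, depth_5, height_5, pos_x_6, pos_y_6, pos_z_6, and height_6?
pos_x_1 = 8
pos_y_1 = 16.5
pos_z_1 = 12.5
radius_1 = 3
pos_x_2 = 6
pos_y_2 = 5.5
pos_z_2 = 7
width_2 = 4.5
depth_2 = 4.5
pos_x_3 = 13
pos_y_3 = 6
pos_z_3 = 12.5
height_3 = 4.5
pos_x_4 = 7.5
pos_y_4 = 3
pos_z_4 = 7
pos_x_5 = 16.5
pos_y_5 = 5.5
pos_z_5 = 14
depth_5 = 4.5
height_5 = 2.5
pos_x_6 = 7.5
pos_y_6 = 17.5
pos_z_6 = 4
height_6 = 8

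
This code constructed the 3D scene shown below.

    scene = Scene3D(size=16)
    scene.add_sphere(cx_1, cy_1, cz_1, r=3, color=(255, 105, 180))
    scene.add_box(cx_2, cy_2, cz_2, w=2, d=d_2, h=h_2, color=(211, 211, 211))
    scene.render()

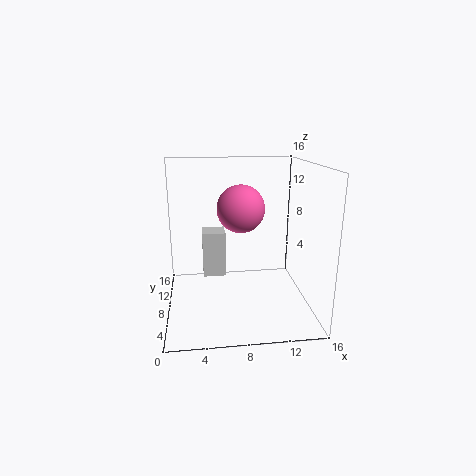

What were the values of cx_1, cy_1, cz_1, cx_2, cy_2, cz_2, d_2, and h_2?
cx_1 = 9
cy_1 = 13
cz_1 = 10
cx_2 = 4
cy_2 = 1
cz_2 = 7
d_2 = 2
h_2 = 4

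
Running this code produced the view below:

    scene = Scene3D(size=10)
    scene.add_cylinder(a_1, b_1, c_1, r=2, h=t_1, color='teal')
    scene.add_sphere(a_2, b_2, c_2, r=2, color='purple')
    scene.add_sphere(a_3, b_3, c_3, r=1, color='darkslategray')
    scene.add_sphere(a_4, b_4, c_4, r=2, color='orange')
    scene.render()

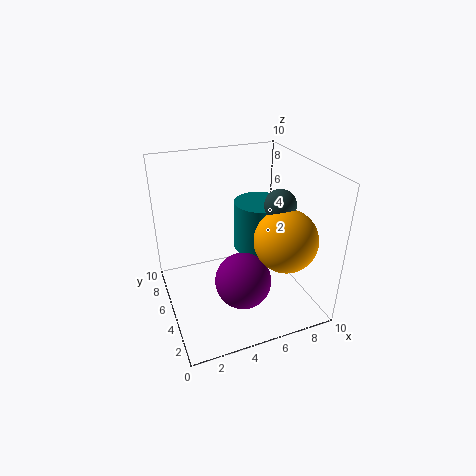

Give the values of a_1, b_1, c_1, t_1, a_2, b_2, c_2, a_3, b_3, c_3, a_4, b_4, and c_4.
a_1 = 8
b_1 = 8
c_1 = 2
t_1 = 4
a_2 = 5
b_2 = 4
c_2 = 2
a_3 = 7
b_3 = 3
c_3 = 8
a_4 = 7
b_4 = 2
c_4 = 6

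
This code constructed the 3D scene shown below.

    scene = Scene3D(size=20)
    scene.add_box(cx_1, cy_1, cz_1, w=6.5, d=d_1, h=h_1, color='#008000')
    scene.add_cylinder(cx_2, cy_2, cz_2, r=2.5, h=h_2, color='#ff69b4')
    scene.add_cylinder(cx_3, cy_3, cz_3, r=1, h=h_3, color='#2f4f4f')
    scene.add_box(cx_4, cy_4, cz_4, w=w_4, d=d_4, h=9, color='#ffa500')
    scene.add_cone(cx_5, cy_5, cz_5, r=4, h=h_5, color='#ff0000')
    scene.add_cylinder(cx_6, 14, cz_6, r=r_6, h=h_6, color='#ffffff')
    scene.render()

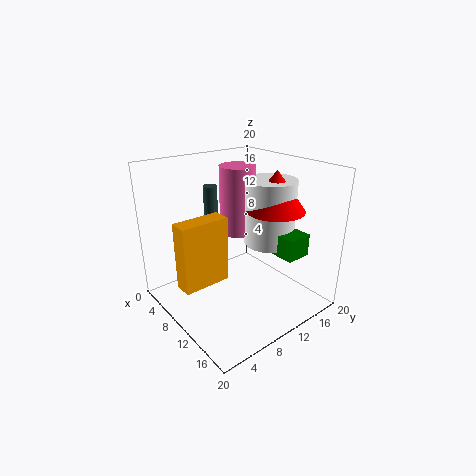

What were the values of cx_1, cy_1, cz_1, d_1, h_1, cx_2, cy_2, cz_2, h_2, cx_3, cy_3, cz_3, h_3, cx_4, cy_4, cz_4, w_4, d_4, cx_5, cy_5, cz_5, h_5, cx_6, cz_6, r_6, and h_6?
cx_1 = 11; cy_1 = 12.5; cz_1 = 8.5; d_1 = 3.5; h_1 = 3; cx_2 = 8; cy_2 = 11.5; cz_2 = 10; h_2 = 9.5; cx_3 = 5; cy_3 = 9; cz_3 = 10; h_3 = 6.5; cx_4 = 8.5; cy_4 = 1; cz_4 = 5; w_4 = 2.5; d_4 = 6.5; cx_5 = 13; cy_5 = 14; cz_5 = 14; h_5 = 5.5; cx_6 = 12; cz_6 = 9; r_6 = 3.5; h_6 = 9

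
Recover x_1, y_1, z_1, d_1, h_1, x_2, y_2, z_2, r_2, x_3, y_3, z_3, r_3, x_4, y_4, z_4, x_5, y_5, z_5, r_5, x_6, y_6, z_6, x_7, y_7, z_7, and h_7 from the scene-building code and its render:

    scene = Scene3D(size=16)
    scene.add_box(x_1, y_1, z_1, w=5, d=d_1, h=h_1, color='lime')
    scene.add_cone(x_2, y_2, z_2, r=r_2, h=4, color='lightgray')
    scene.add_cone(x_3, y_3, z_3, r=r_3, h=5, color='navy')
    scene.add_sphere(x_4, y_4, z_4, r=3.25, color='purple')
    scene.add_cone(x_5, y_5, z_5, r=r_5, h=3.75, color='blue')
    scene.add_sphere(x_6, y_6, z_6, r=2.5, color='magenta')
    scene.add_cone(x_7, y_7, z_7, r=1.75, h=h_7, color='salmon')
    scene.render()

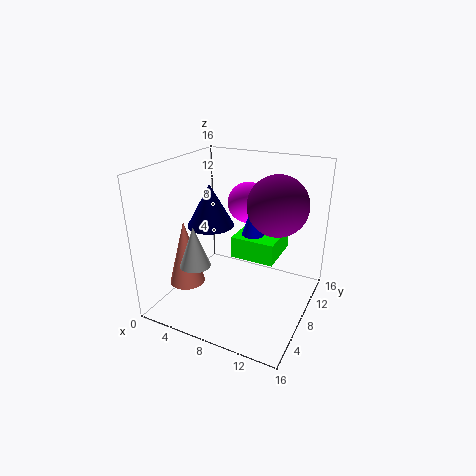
x_1 = 7, y_1 = 8.25, z_1 = 5.25, d_1 = 5.5, h_1 = 2.5, x_2 = 6.5, y_2 = 1.75, z_2 = 7.5, r_2 = 1.5, x_3 = 3.75, y_3 = 9.25, z_3 = 8.25, r_3 = 2.75, x_4 = 12, y_4 = 9.25, z_4 = 12, x_5 = 9.5, y_5 = 8.75, z_5 = 8.5, r_5 = 1.25, x_6 = 6.75, y_6 = 13.25, z_6 = 10.25, x_7 = 5.25, y_7 = 2, z_7 = 5.25, h_7 = 6.5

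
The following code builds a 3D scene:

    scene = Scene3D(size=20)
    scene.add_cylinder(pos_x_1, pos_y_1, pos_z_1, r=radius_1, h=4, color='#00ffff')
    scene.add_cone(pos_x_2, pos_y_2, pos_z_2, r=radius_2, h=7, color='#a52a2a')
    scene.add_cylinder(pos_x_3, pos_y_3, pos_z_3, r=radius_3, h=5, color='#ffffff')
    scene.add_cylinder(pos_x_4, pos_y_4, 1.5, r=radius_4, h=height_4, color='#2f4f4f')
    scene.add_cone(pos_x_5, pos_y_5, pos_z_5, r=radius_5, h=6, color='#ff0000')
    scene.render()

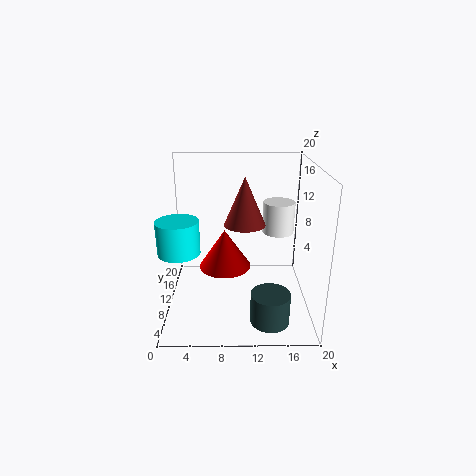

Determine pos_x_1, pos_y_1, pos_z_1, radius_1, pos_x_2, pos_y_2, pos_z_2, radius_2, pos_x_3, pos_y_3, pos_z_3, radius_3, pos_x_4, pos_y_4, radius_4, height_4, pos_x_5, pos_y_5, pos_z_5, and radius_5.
pos_x_1 = 3; pos_y_1 = 3.5; pos_z_1 = 11; radius_1 = 2.5; pos_x_2 = 11; pos_y_2 = 12.5; pos_z_2 = 11; radius_2 = 3; pos_x_3 = 16.5; pos_y_3 = 17; pos_z_3 = 8; radius_3 = 2.5; pos_x_4 = 14; pos_y_4 = 3; radius_4 = 2.5; height_4 = 4; pos_x_5 = 8; pos_y_5 = 14; pos_z_5 = 3.5; radius_5 = 4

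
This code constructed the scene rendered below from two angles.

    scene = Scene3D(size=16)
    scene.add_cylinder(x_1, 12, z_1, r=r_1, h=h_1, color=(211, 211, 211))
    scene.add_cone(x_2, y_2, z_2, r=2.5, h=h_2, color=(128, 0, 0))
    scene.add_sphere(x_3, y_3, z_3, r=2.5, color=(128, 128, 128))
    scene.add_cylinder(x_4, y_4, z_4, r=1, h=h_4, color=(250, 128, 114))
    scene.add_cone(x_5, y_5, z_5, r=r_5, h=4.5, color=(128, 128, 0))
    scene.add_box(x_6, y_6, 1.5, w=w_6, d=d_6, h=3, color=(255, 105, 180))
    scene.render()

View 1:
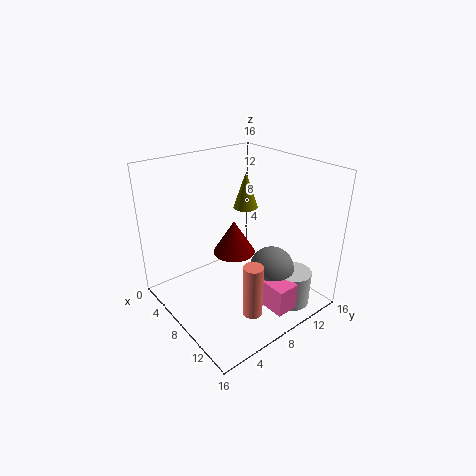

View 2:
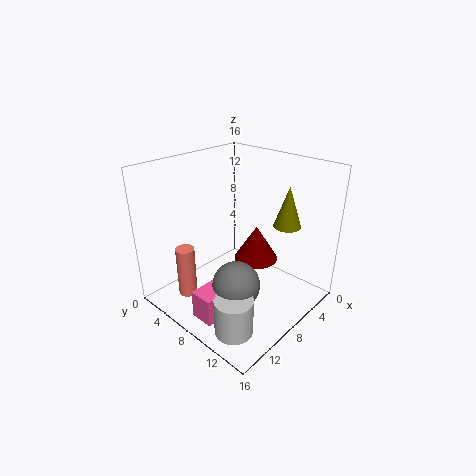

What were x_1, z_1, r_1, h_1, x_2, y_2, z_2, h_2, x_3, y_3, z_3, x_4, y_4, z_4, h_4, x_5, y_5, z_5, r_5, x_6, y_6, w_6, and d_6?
x_1 = 13
z_1 = 0.5
r_1 = 2
h_1 = 4
x_2 = 6
y_2 = 9
z_2 = 5
h_2 = 4
x_3 = 11
y_3 = 10.5
z_3 = 4.5
x_4 = 13.5
y_4 = 5.5
z_4 = 2.5
h_4 = 5.5
x_5 = 4.5
y_5 = 12
z_5 = 9.5
r_5 = 1.5
x_6 = 9.5
y_6 = 8
w_6 = 5.5
d_6 = 2.5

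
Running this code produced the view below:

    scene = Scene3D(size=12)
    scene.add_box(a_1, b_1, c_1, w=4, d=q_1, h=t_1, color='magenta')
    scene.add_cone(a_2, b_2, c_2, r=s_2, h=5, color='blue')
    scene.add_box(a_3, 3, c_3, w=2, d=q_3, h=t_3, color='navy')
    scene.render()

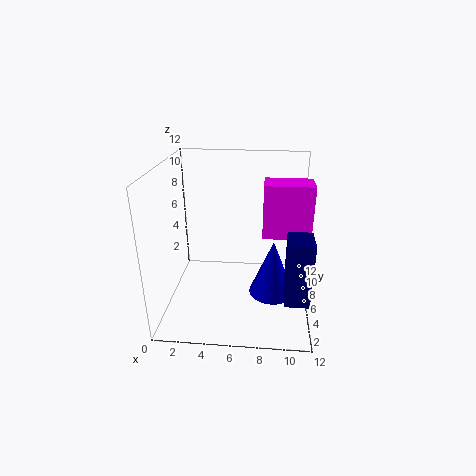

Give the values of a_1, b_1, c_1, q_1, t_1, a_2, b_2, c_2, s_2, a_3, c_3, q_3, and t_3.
a_1 = 8
b_1 = 6
c_1 = 6
q_1 = 2.5
t_1 = 4.5
a_2 = 9
b_2 = 6.5
c_2 = 0.5
s_2 = 2
a_3 = 10
c_3 = 1.5
q_3 = 2.5
t_3 = 5.5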